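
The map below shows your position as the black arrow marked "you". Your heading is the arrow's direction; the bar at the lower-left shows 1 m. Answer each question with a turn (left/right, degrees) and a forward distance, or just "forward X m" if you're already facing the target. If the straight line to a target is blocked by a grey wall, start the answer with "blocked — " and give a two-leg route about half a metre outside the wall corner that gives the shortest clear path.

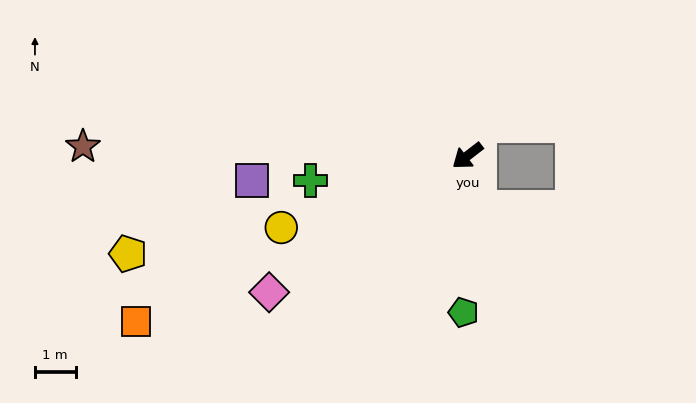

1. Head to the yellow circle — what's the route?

turn right 17°, forward 4.9 m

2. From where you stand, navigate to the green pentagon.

turn left 51°, forward 3.9 m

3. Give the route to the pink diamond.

turn right 3°, forward 5.9 m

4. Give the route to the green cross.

turn right 29°, forward 3.9 m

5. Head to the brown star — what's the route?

turn right 39°, forward 9.5 m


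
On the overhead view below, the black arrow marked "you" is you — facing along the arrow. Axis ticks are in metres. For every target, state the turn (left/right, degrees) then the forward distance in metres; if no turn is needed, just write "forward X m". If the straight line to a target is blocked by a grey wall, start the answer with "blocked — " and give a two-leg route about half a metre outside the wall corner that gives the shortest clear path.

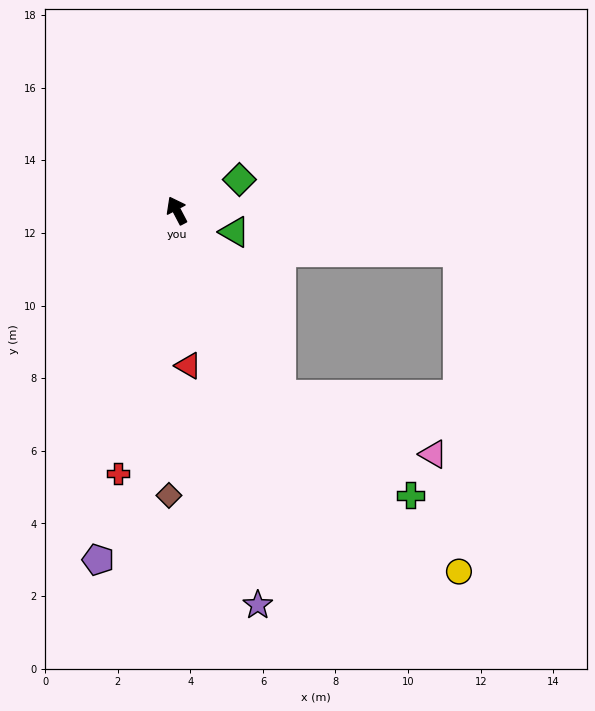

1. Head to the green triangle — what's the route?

turn right 138°, forward 1.7 m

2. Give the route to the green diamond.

turn right 91°, forward 1.9 m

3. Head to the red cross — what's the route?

turn left 140°, forward 7.4 m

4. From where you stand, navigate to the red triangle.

turn left 157°, forward 4.3 m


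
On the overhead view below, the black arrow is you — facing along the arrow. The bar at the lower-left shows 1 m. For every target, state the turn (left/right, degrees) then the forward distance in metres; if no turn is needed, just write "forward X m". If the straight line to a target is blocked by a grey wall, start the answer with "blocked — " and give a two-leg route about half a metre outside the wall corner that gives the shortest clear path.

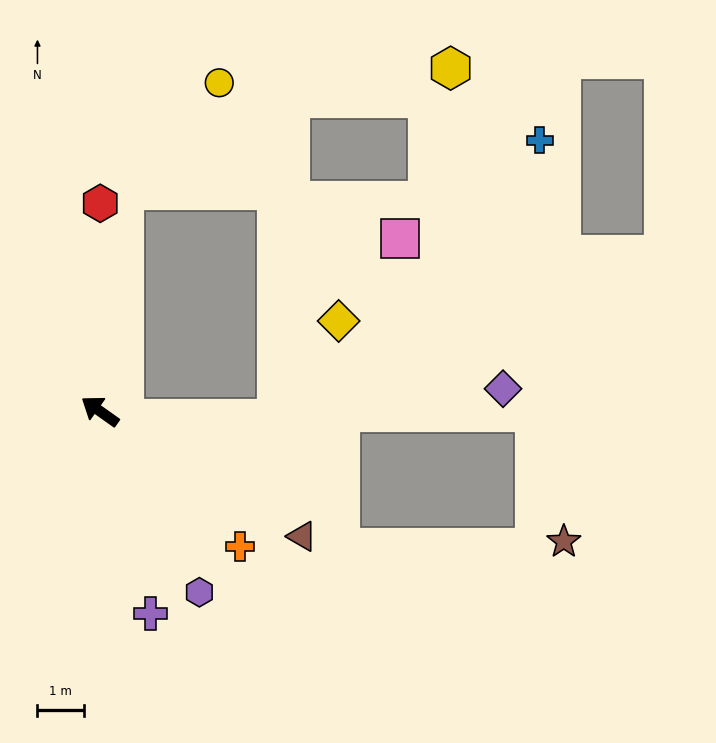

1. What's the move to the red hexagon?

turn right 55°, forward 4.5 m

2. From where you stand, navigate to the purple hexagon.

turn left 154°, forward 4.4 m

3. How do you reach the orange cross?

turn left 171°, forward 4.2 m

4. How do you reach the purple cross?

turn left 139°, forward 4.5 m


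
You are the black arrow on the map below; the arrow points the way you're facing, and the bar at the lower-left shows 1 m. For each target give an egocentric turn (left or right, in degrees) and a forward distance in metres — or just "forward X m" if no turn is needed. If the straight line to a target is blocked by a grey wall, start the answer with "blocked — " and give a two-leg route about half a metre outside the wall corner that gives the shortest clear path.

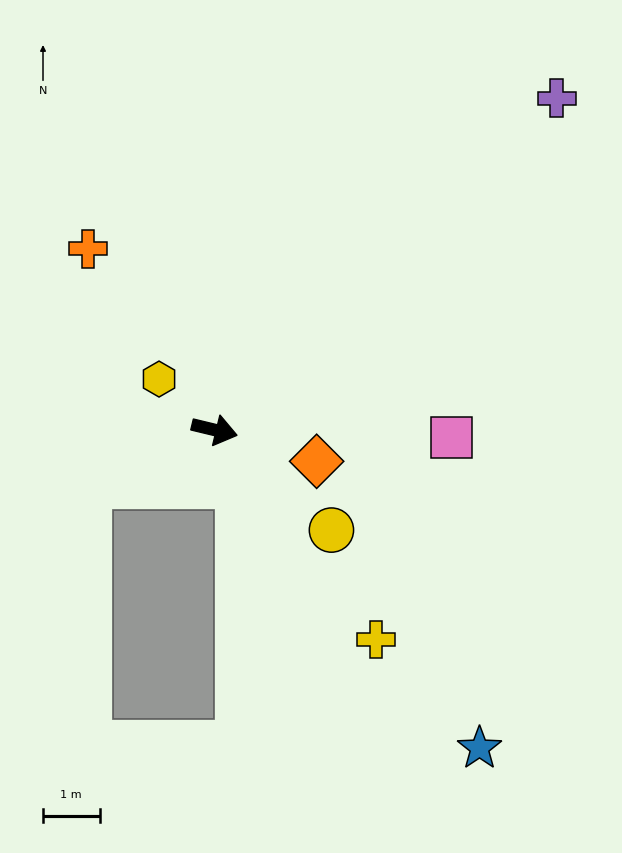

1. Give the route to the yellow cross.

turn right 39°, forward 4.7 m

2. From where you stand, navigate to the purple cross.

turn left 58°, forward 8.4 m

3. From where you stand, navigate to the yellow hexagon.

turn left 151°, forward 1.3 m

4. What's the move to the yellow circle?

turn right 27°, forward 2.7 m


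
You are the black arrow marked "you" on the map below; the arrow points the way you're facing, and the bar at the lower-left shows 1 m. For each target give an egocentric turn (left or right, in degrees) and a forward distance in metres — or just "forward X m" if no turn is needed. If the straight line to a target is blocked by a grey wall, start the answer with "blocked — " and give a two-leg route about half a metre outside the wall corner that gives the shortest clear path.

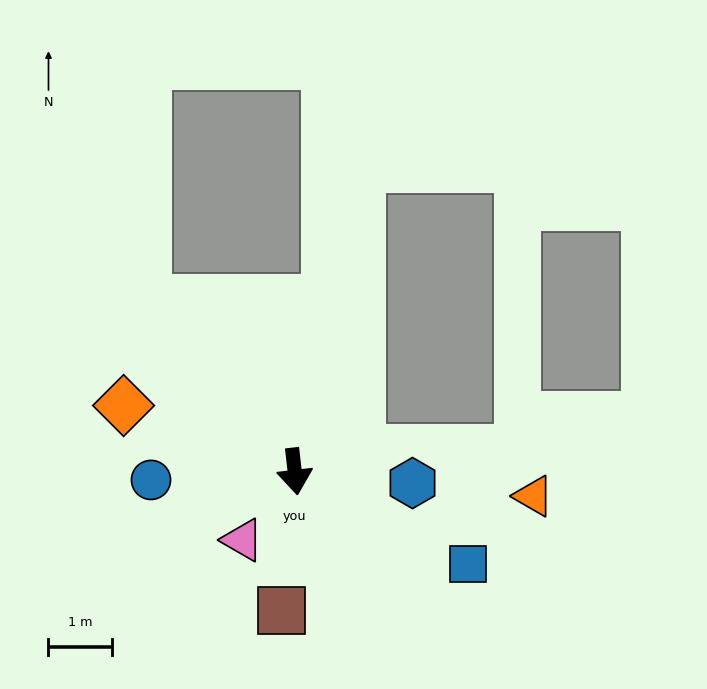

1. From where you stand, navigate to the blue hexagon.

turn left 78°, forward 1.9 m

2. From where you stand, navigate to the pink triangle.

turn right 44°, forward 1.3 m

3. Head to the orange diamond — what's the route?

turn right 118°, forward 2.9 m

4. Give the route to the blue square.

turn left 55°, forward 3.1 m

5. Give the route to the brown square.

turn right 12°, forward 2.2 m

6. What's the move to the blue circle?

turn right 93°, forward 2.3 m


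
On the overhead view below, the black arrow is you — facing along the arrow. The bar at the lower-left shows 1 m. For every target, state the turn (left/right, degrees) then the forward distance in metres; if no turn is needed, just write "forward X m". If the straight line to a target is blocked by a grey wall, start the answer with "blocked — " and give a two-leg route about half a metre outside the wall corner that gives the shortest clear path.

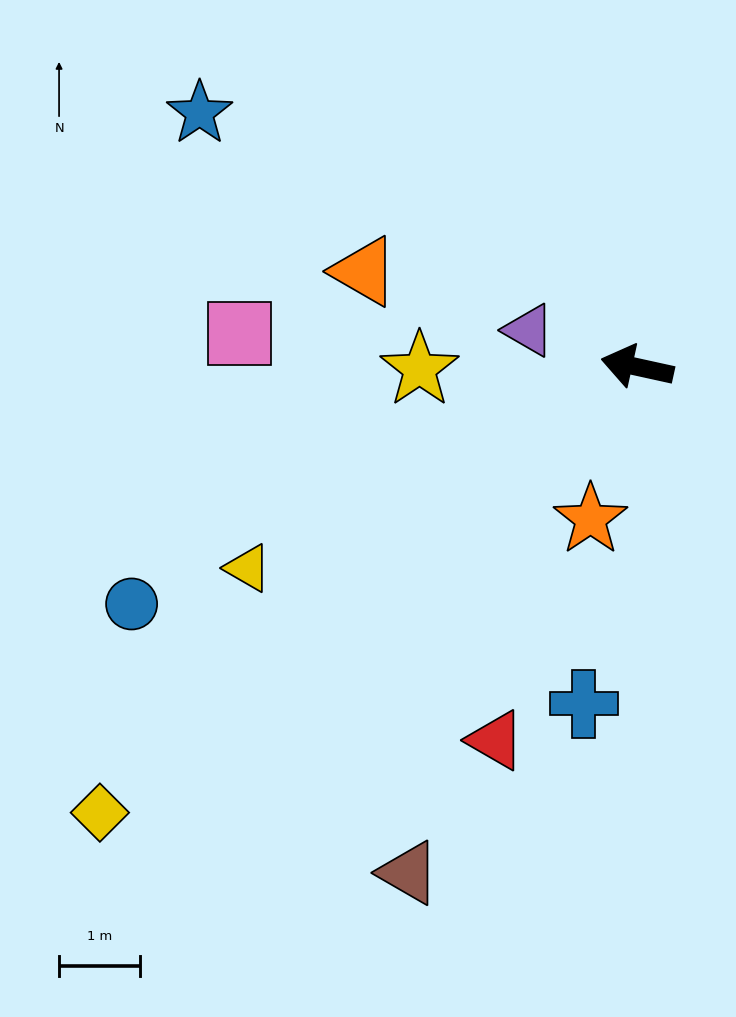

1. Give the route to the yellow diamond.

turn left 52°, forward 8.6 m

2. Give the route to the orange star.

turn left 85°, forward 2.0 m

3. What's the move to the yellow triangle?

turn left 40°, forward 5.4 m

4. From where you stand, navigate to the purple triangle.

turn right 6°, forward 1.4 m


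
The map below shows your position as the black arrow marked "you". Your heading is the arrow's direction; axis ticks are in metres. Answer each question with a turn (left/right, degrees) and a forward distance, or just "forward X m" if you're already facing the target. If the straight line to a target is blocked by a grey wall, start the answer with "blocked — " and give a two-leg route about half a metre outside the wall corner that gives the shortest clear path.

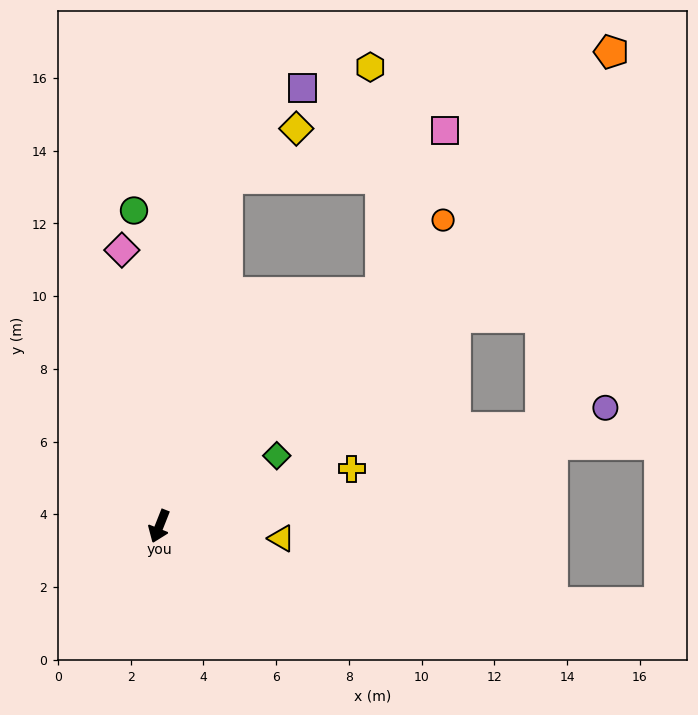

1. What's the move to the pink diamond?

turn right 151°, forward 7.7 m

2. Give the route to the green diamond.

turn left 143°, forward 3.8 m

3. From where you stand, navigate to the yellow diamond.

blocked — turn right 169°, forward 9.7 m, then turn right 44°, forward 2.3 m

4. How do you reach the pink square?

blocked — turn left 158°, forward 8.9 m, then turn left 22°, forward 4.8 m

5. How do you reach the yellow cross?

turn left 128°, forward 5.5 m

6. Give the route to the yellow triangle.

turn left 106°, forward 3.4 m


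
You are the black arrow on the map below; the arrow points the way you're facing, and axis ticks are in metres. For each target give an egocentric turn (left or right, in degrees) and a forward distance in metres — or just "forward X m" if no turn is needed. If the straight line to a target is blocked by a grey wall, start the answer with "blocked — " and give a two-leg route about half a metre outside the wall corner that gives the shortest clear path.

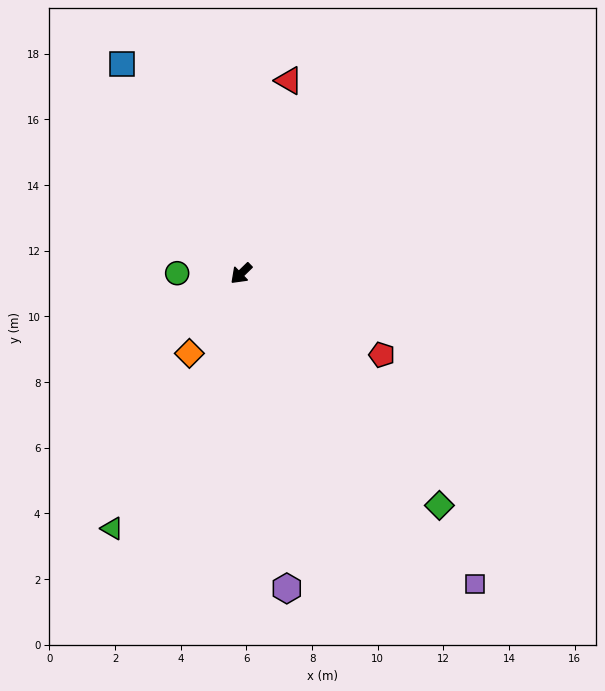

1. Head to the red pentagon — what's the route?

turn left 106°, forward 4.9 m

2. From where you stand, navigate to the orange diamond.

turn left 13°, forward 2.9 m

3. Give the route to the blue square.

turn right 105°, forward 7.4 m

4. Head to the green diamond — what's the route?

turn left 86°, forward 9.3 m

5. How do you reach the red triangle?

turn right 148°, forward 6.1 m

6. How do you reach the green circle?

turn right 45°, forward 1.9 m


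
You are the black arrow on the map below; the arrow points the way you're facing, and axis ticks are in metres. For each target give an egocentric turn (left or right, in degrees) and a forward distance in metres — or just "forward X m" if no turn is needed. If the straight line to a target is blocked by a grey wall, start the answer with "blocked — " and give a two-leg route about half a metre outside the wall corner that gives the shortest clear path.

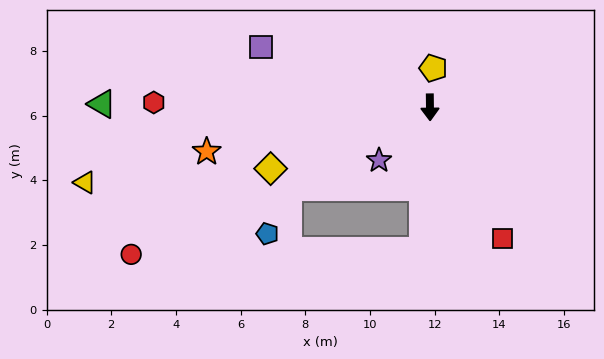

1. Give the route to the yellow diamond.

turn right 70°, forward 5.3 m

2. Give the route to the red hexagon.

turn right 92°, forward 8.5 m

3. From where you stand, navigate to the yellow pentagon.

turn left 174°, forward 1.2 m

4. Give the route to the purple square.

turn right 110°, forward 5.5 m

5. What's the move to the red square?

turn left 28°, forward 4.6 m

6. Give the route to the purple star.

turn right 45°, forward 2.3 m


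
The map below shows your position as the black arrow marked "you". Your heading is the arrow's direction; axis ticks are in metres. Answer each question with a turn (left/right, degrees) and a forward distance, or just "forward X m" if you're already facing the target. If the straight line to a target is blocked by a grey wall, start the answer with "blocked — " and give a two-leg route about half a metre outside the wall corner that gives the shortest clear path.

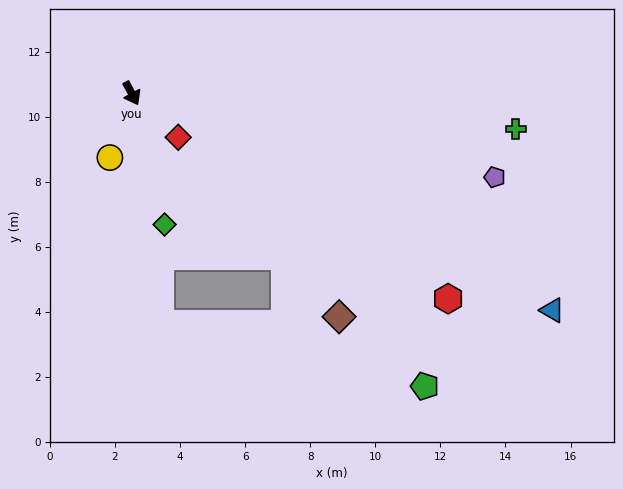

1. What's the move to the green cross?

turn left 56°, forward 11.9 m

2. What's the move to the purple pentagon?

turn left 49°, forward 11.5 m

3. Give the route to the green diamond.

turn right 14°, forward 4.2 m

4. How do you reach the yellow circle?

turn right 47°, forward 2.1 m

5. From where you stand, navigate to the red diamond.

turn left 18°, forward 2.0 m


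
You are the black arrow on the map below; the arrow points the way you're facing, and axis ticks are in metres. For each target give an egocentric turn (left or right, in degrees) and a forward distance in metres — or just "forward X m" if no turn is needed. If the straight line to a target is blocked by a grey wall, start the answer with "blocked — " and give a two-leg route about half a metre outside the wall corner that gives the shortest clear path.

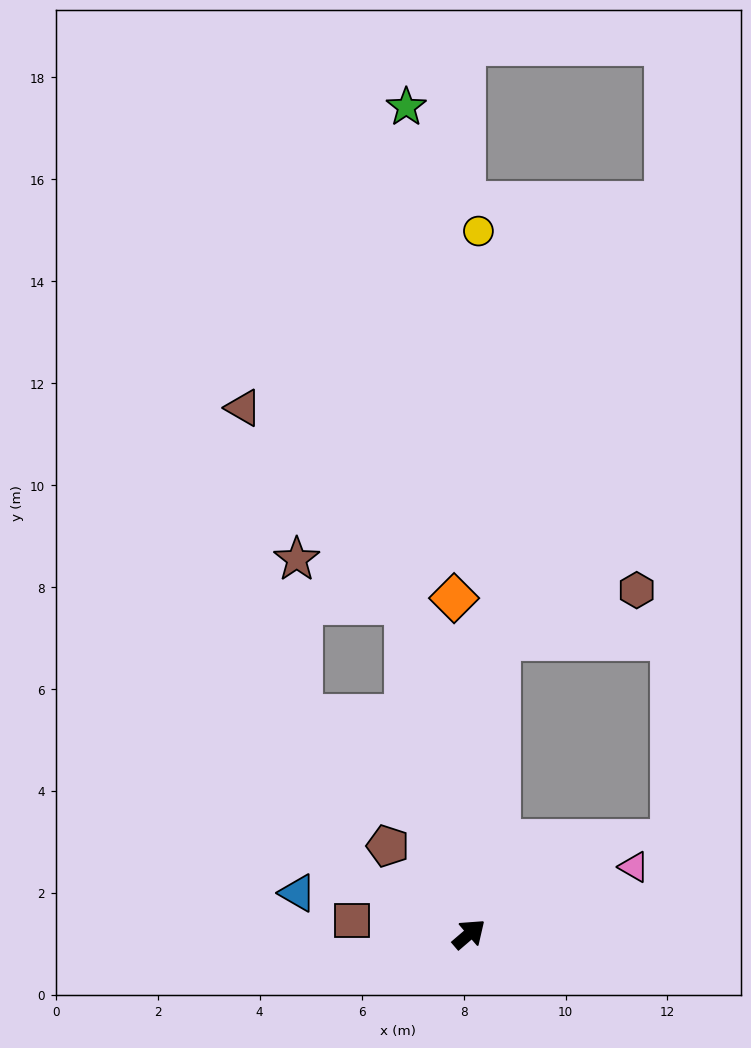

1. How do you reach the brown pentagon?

turn left 92°, forward 2.3 m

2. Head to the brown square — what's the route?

turn left 133°, forward 2.3 m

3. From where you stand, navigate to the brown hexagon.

blocked — turn left 44°, forward 5.8 m, then turn right 65°, forward 2.9 m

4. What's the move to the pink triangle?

turn right 18°, forward 3.5 m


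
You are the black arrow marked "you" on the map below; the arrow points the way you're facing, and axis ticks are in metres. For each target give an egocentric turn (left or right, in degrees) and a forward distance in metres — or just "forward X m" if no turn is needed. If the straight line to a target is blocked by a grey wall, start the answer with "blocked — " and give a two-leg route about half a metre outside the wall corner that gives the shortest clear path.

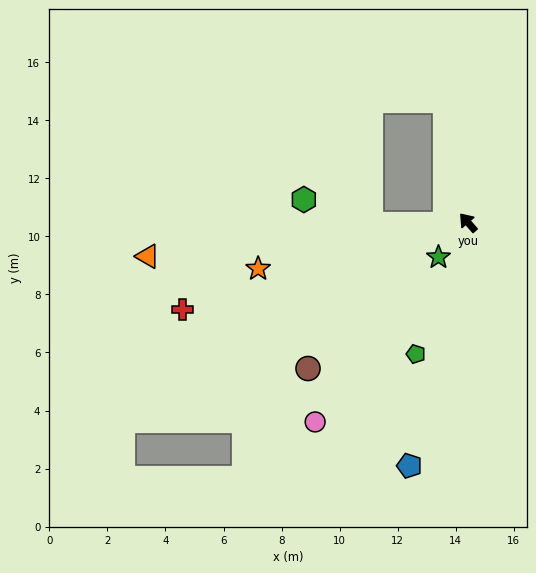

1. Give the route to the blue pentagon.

turn left 126°, forward 8.6 m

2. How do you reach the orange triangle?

turn left 55°, forward 11.1 m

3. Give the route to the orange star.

turn left 62°, forward 7.4 m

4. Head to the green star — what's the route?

turn left 99°, forward 1.6 m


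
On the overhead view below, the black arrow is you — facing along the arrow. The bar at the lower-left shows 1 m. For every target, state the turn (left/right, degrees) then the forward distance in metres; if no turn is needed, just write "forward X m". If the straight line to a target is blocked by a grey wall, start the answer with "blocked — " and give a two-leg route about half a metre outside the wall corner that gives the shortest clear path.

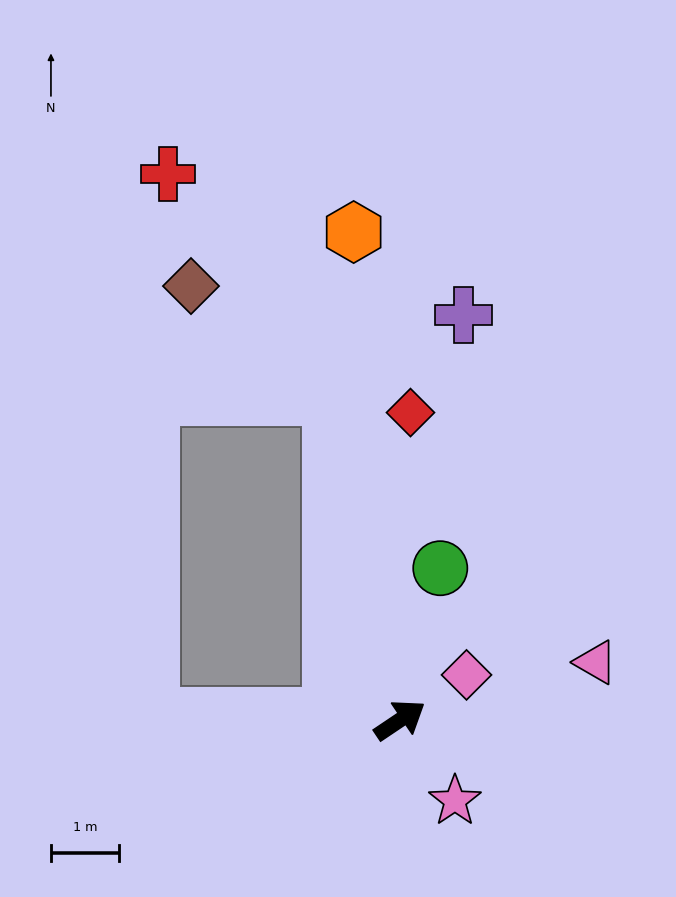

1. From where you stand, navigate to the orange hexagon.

turn left 62°, forward 7.2 m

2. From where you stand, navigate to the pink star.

turn right 90°, forward 1.4 m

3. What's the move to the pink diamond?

forward 1.2 m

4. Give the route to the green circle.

turn left 41°, forward 2.3 m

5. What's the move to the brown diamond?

blocked — turn left 68°, forward 4.9 m, then turn left 40°, forward 2.6 m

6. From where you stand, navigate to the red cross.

blocked — turn left 68°, forward 4.9 m, then turn left 24°, forward 4.1 m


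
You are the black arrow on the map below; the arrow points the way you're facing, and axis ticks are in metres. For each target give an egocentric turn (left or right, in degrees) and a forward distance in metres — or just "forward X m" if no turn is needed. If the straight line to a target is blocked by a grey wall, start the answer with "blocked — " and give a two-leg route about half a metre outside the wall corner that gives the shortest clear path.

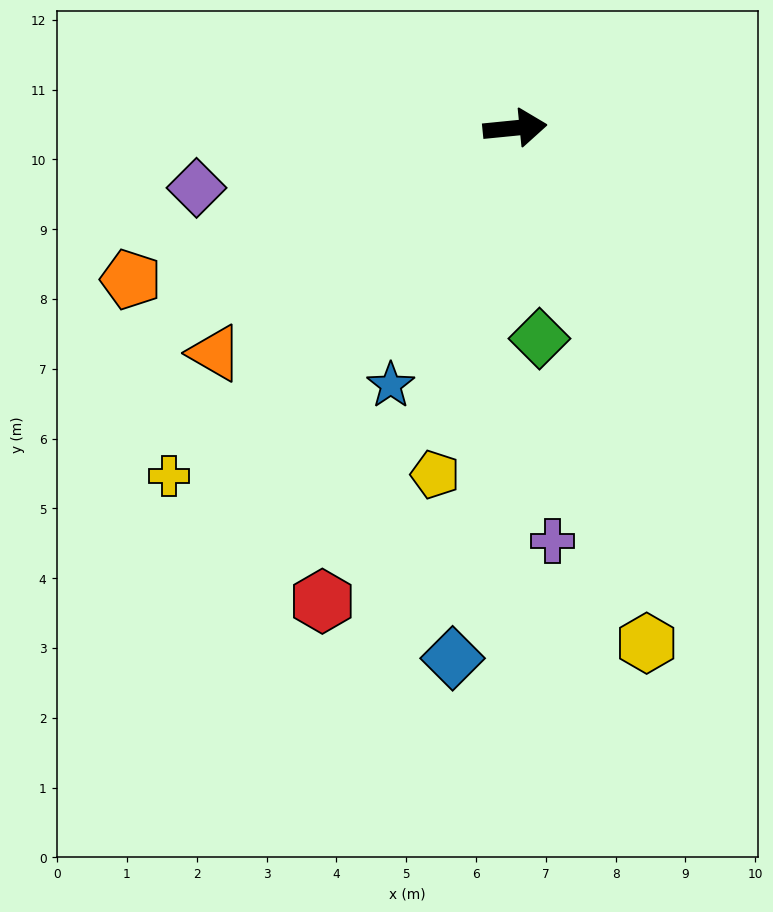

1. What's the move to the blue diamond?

turn right 102°, forward 7.6 m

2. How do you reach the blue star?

turn right 121°, forward 4.1 m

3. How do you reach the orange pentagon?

turn right 164°, forward 5.9 m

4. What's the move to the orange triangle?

turn right 149°, forward 5.4 m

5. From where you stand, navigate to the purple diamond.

turn right 175°, forward 4.6 m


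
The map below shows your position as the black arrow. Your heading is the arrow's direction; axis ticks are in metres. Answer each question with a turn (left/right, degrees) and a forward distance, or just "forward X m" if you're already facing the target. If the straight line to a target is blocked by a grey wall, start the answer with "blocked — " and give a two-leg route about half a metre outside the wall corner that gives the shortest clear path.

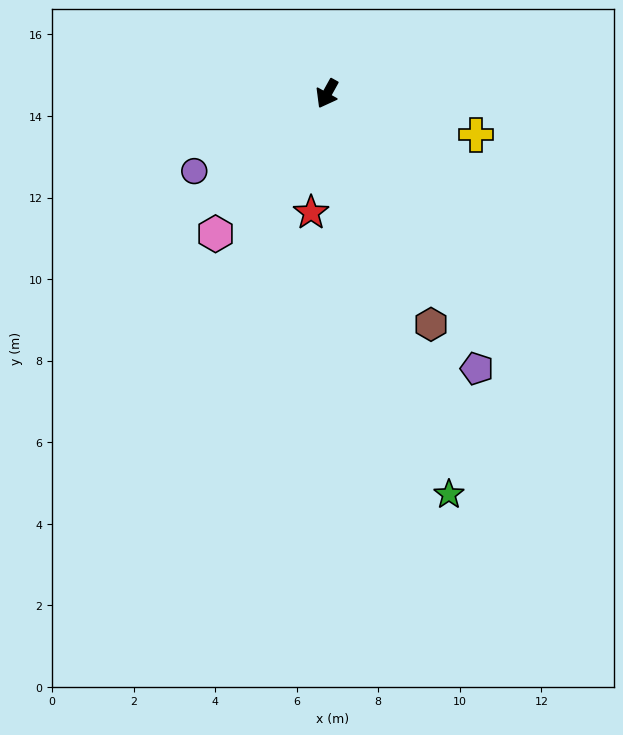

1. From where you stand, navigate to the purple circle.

turn right 31°, forward 3.8 m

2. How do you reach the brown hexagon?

turn left 53°, forward 6.2 m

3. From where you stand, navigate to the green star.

turn left 46°, forward 10.3 m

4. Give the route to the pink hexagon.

turn right 10°, forward 4.4 m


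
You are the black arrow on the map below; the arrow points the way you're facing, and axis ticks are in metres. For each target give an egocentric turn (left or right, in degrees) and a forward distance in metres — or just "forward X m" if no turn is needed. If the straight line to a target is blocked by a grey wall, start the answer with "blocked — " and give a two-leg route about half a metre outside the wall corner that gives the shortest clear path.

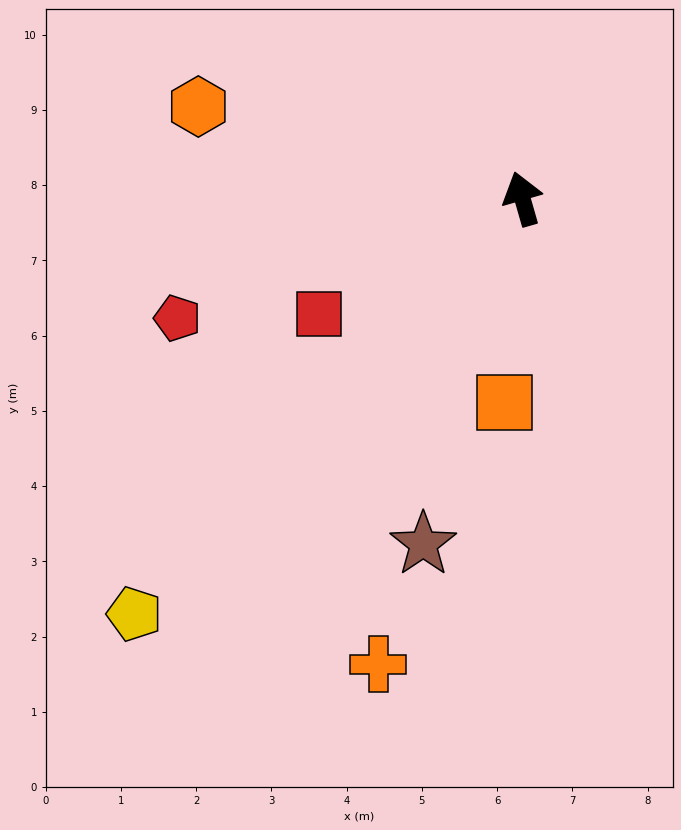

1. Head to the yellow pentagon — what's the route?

turn left 121°, forward 7.6 m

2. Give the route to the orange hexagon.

turn left 58°, forward 4.5 m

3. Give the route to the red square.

turn left 104°, forward 3.1 m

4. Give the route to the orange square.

turn left 159°, forward 2.7 m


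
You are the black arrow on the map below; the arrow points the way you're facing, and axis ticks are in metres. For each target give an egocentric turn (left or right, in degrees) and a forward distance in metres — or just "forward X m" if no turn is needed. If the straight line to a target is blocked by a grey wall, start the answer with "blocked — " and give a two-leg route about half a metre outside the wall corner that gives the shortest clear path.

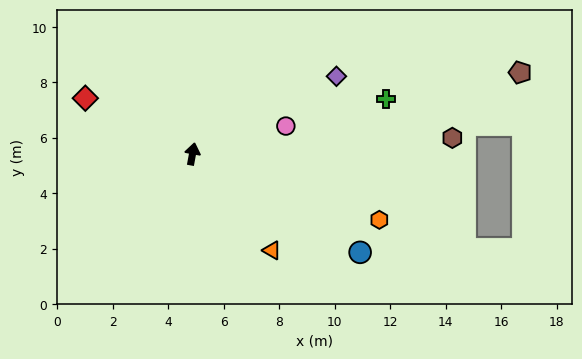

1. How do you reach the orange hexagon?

turn right 99°, forward 7.1 m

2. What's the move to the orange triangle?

turn right 130°, forward 4.5 m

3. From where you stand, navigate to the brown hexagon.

turn right 76°, forward 9.4 m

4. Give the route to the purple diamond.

turn right 51°, forward 5.9 m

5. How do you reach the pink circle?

turn right 63°, forward 3.5 m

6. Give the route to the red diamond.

turn left 73°, forward 4.4 m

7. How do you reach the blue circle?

turn right 110°, forward 7.0 m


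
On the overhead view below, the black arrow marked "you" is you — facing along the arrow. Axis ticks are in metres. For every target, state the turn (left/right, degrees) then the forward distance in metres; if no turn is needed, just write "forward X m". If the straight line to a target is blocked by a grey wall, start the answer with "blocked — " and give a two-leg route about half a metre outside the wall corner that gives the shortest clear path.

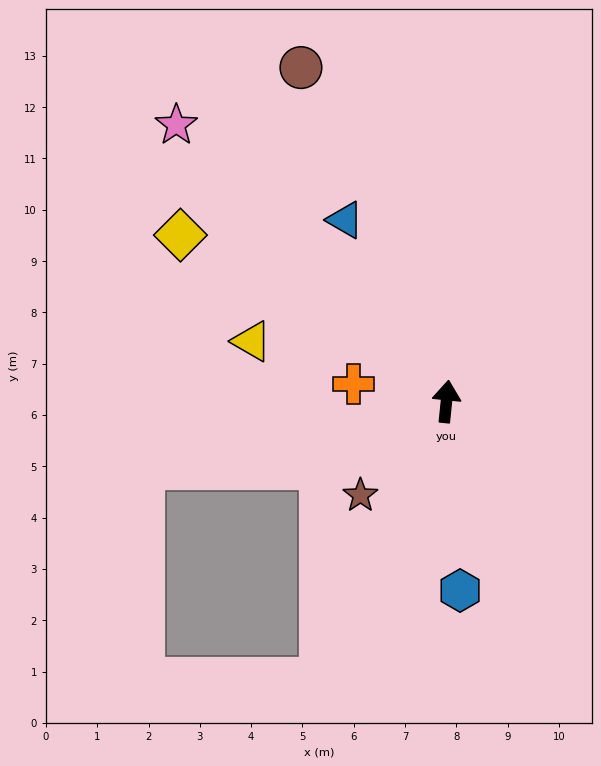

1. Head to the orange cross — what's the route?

turn left 85°, forward 1.8 m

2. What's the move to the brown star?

turn left 143°, forward 2.5 m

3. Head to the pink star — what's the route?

turn left 50°, forward 7.5 m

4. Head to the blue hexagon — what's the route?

turn right 170°, forward 3.7 m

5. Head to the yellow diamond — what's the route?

turn left 64°, forward 6.1 m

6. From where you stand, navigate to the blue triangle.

turn left 35°, forward 4.1 m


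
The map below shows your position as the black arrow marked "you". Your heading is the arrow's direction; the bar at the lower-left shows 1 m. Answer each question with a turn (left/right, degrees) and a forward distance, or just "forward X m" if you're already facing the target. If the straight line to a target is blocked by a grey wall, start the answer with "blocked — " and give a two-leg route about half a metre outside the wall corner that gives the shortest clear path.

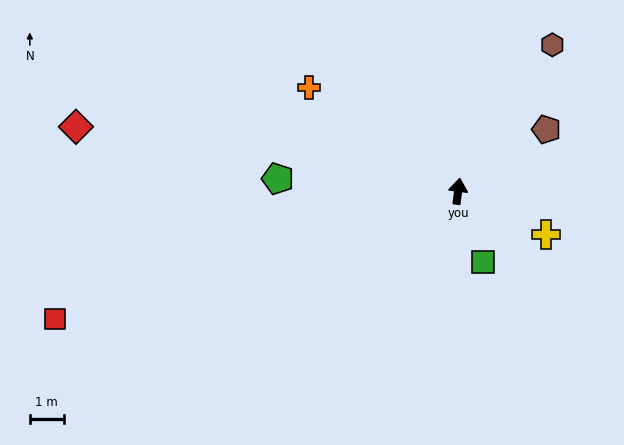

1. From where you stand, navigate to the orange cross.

turn left 63°, forward 5.3 m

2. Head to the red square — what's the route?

turn left 115°, forward 12.4 m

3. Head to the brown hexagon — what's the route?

turn right 25°, forward 5.1 m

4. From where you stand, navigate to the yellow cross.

turn right 109°, forward 2.9 m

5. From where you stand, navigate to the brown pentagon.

turn right 48°, forward 3.2 m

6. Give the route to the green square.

turn right 154°, forward 2.2 m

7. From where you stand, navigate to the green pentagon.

turn left 93°, forward 5.3 m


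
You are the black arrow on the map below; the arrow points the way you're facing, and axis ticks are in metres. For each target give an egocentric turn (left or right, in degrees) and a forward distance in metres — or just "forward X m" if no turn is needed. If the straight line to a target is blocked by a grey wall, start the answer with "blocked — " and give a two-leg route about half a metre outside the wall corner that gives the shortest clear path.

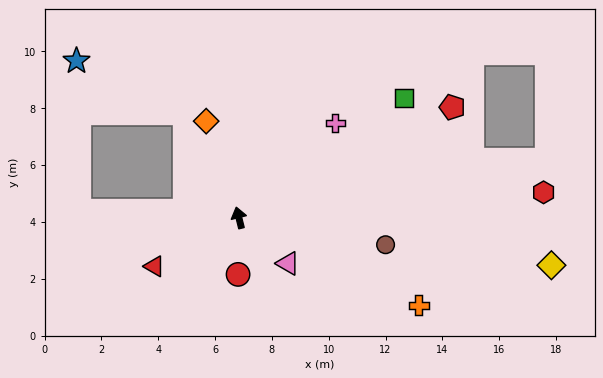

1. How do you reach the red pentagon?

turn right 77°, forward 8.5 m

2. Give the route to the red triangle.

turn left 106°, forward 3.4 m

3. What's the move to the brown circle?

turn right 114°, forward 5.2 m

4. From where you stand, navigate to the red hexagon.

turn right 99°, forward 10.8 m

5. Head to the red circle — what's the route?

turn left 165°, forward 2.0 m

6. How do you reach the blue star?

blocked — turn left 74°, forward 5.6 m, then turn right 87°, forward 5.3 m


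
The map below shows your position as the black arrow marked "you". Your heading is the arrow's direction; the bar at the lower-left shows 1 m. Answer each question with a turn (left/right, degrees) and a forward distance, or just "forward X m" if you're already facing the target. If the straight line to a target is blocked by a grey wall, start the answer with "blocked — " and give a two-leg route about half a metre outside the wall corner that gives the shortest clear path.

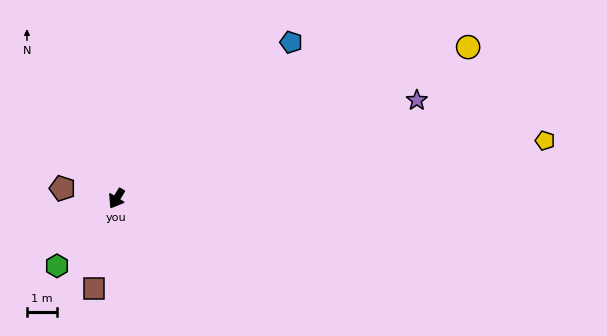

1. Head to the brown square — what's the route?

turn left 18°, forward 3.1 m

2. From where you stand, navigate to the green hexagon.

turn right 10°, forward 3.0 m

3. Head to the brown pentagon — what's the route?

turn right 69°, forward 1.8 m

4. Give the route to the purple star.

turn left 140°, forward 10.6 m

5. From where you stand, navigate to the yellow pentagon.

turn left 129°, forward 14.5 m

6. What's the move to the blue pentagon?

turn left 164°, forward 7.8 m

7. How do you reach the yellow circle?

turn left 145°, forward 12.8 m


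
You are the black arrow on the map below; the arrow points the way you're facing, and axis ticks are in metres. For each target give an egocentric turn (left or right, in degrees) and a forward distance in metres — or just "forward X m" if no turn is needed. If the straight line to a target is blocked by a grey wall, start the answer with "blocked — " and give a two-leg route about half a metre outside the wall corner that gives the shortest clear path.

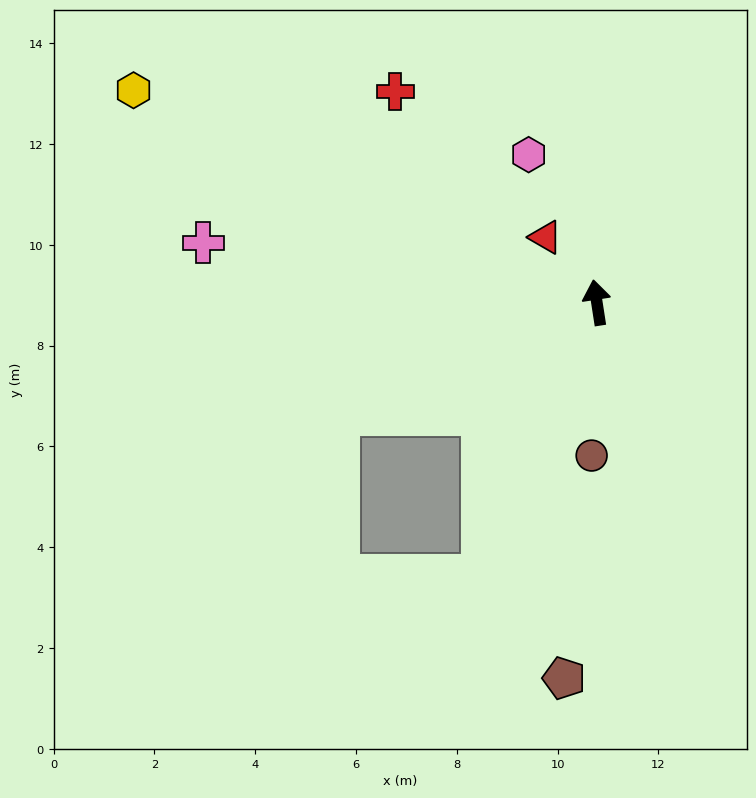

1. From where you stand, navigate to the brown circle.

turn left 169°, forward 3.0 m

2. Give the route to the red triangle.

turn left 29°, forward 1.6 m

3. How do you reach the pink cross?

turn left 73°, forward 7.9 m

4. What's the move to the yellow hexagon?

turn left 57°, forward 10.1 m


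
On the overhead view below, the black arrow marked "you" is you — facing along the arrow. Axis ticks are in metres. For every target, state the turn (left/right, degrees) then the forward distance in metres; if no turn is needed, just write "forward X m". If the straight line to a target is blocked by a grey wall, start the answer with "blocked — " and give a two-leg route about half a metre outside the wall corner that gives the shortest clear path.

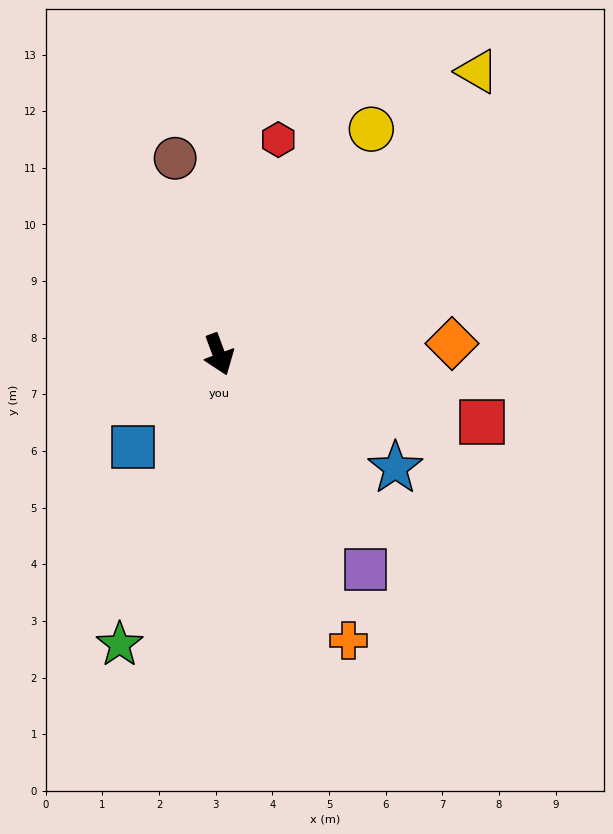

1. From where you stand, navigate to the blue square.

turn right 63°, forward 2.2 m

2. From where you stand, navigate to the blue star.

turn left 37°, forward 3.7 m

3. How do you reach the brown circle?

turn left 172°, forward 3.5 m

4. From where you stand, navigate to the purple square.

turn left 14°, forward 4.6 m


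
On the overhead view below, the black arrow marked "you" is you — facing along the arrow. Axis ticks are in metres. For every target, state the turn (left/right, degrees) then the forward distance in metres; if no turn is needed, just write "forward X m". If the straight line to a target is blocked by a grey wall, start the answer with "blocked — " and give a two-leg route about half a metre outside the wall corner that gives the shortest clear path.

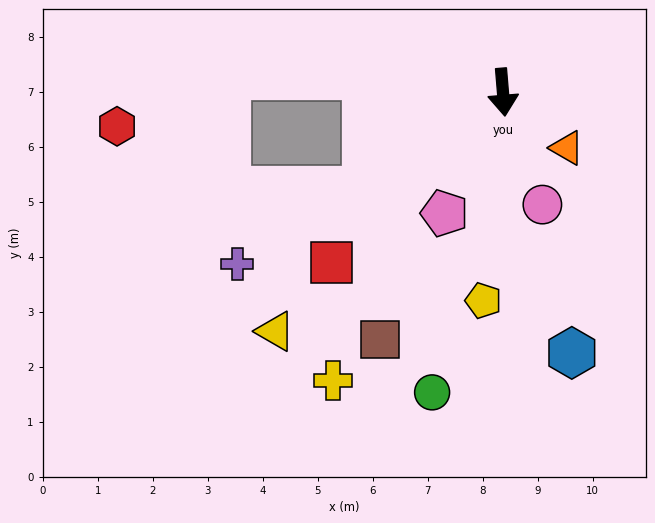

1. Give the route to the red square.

turn right 50°, forward 4.4 m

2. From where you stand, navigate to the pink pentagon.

turn right 31°, forward 2.4 m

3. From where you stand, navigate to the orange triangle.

turn left 44°, forward 1.5 m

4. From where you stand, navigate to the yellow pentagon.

turn right 10°, forward 3.8 m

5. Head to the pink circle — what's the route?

turn left 15°, forward 2.2 m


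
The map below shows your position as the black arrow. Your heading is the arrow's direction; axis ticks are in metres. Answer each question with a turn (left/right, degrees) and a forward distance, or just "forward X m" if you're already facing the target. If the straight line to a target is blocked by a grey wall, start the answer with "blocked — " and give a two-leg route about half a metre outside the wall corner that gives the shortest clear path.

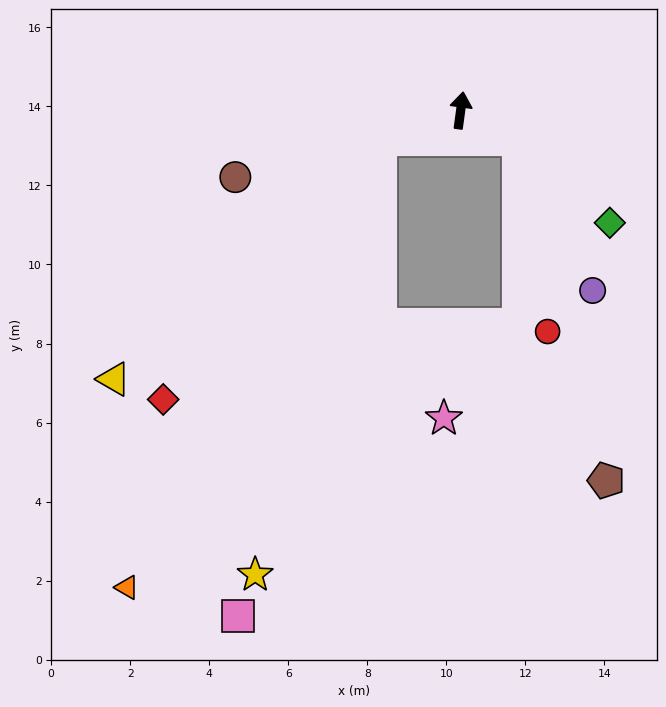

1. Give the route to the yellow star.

blocked — turn left 118°, forward 2.2 m, then turn left 54°, forward 11.5 m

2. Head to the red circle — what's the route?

blocked — turn right 109°, forward 1.7 m, then turn right 55°, forward 4.9 m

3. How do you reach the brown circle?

turn left 114°, forward 5.9 m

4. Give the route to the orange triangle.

blocked — turn left 118°, forward 2.2 m, then turn left 40°, forward 13.0 m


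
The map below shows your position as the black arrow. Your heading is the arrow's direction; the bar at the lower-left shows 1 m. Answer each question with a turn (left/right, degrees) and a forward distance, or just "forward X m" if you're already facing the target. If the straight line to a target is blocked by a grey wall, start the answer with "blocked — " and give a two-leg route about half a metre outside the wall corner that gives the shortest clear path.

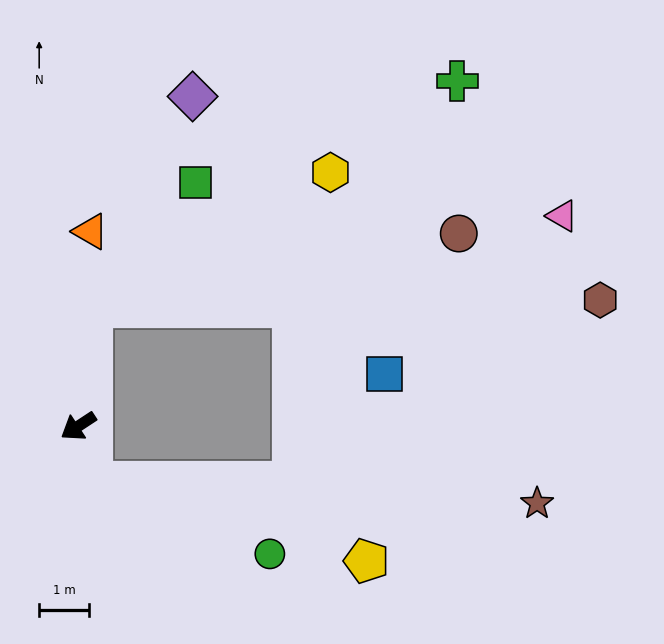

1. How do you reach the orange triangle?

turn right 127°, forward 3.9 m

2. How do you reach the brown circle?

blocked — turn right 130°, forward 2.4 m, then turn right 72°, forward 7.5 m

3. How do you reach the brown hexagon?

blocked — turn right 130°, forward 2.4 m, then turn right 83°, forward 10.2 m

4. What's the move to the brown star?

blocked — turn left 71°, forward 1.2 m, then turn left 73°, forward 9.0 m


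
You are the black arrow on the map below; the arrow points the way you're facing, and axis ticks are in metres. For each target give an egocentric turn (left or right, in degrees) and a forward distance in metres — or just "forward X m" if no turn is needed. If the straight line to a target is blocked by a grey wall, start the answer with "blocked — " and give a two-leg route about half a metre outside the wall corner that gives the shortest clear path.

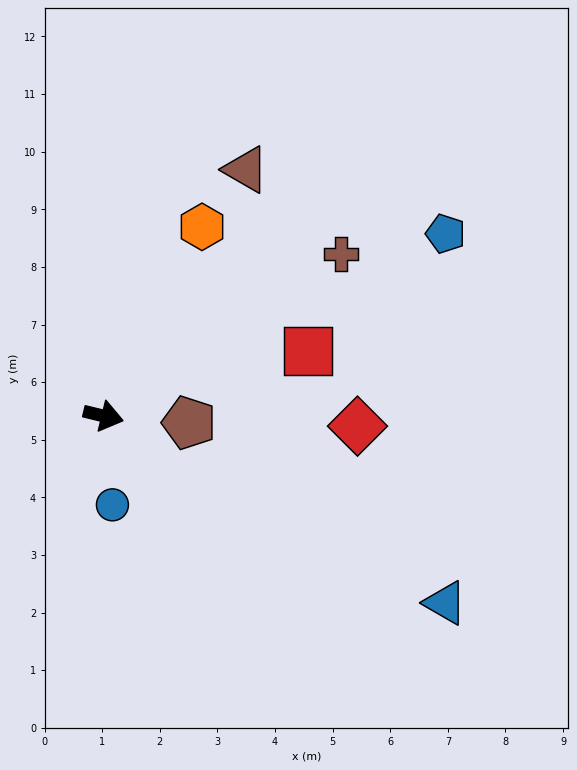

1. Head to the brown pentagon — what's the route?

turn left 9°, forward 1.5 m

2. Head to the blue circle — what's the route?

turn right 71°, forward 1.6 m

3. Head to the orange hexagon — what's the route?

turn left 76°, forward 3.7 m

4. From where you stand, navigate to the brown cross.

turn left 48°, forward 5.0 m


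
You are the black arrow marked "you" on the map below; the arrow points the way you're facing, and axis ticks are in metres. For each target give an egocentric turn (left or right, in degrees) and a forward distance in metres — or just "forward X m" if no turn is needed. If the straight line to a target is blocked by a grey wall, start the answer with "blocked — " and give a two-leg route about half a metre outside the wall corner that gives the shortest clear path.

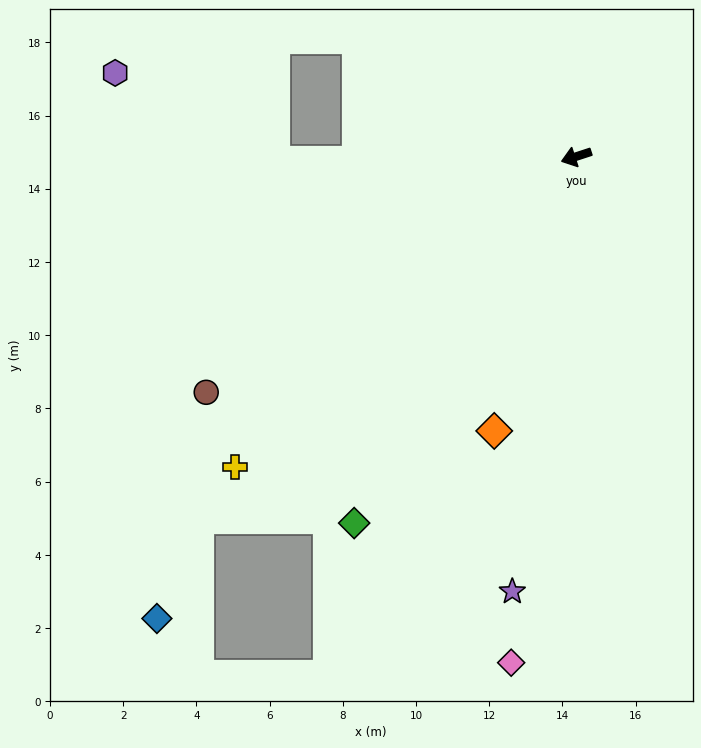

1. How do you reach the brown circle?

turn left 14°, forward 12.0 m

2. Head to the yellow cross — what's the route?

turn left 24°, forward 12.6 m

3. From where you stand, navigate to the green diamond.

turn left 41°, forward 11.7 m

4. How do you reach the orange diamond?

turn left 55°, forward 7.8 m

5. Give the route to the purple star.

turn left 64°, forward 12.0 m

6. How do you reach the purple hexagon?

blocked — turn right 17°, forward 8.2 m, then turn right 30°, forward 5.0 m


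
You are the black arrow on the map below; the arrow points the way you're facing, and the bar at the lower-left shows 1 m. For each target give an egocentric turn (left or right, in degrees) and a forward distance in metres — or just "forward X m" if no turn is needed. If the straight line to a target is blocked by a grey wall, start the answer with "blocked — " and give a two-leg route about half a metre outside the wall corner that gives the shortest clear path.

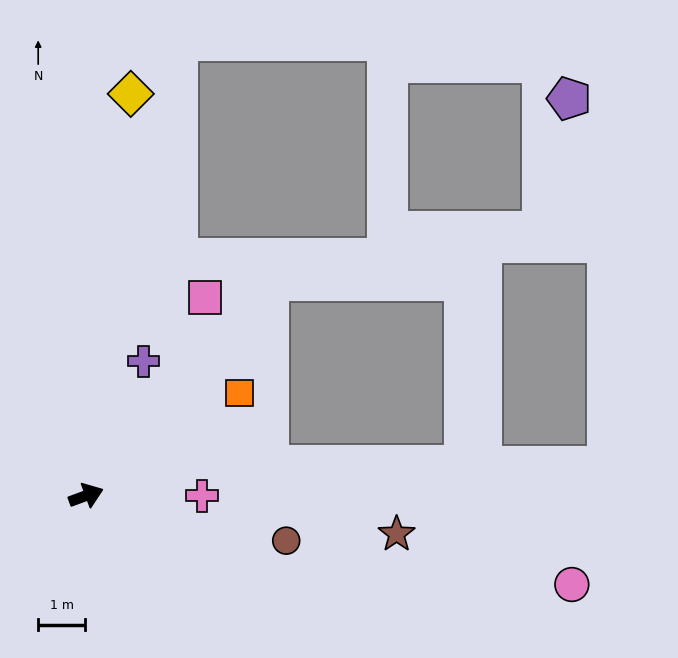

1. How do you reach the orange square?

turn left 14°, forward 3.9 m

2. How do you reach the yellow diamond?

turn left 63°, forward 8.6 m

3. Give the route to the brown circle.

turn right 33°, forward 4.4 m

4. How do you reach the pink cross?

turn right 20°, forward 2.5 m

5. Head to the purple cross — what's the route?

turn left 47°, forward 3.1 m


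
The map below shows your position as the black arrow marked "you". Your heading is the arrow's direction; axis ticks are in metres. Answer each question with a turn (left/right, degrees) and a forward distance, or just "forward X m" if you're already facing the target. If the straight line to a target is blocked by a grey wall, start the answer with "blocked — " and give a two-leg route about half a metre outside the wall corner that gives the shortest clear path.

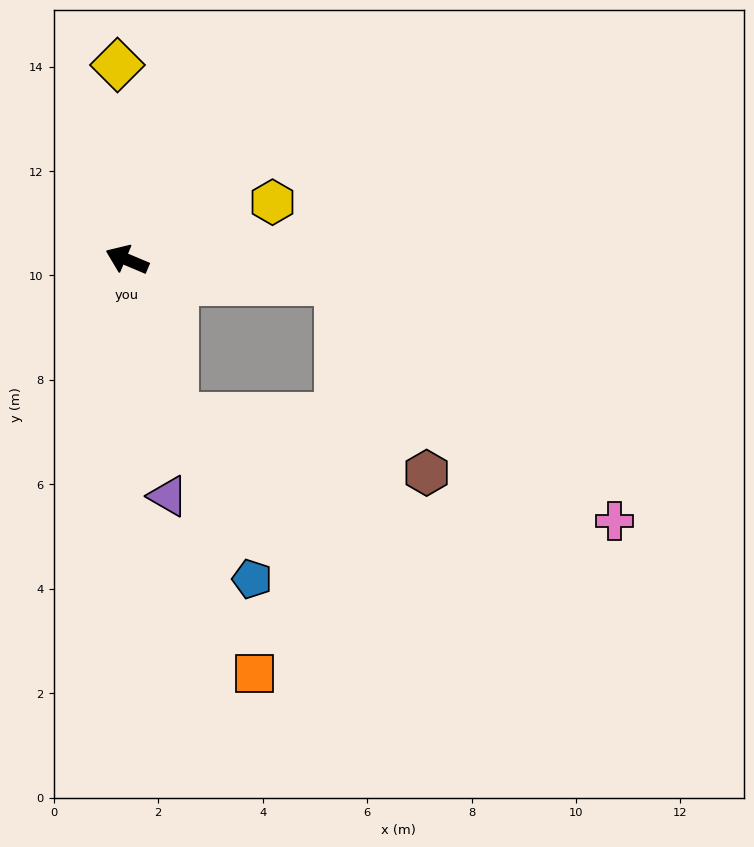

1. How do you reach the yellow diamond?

turn right 64°, forward 3.7 m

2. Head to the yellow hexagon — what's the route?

turn right 136°, forward 3.0 m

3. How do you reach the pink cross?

blocked — turn right 164°, forward 4.0 m, then turn right 34°, forward 7.0 m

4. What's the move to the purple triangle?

turn left 123°, forward 4.6 m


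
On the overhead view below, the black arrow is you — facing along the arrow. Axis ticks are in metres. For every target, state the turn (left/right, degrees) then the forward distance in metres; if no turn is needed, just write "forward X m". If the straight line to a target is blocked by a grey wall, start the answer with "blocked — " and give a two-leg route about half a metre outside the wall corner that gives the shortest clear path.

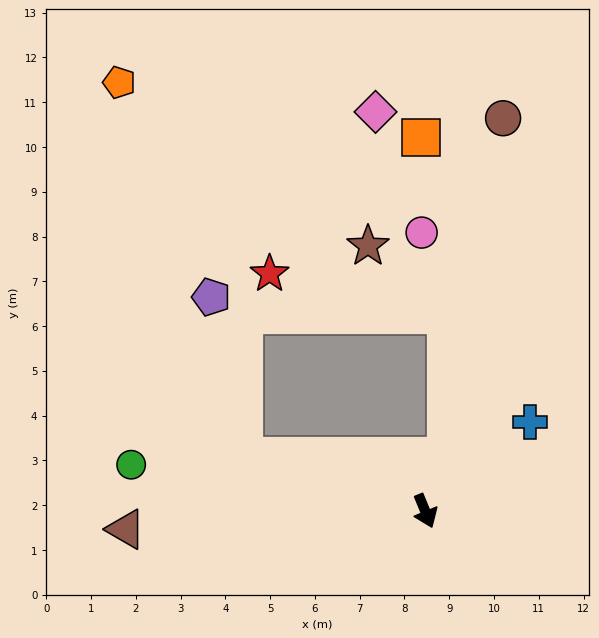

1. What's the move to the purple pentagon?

blocked — turn right 129°, forward 4.2 m, then turn right 62°, forward 3.6 m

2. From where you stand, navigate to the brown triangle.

turn right 109°, forward 6.7 m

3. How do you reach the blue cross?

turn left 108°, forward 3.1 m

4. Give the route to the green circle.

turn right 121°, forward 6.6 m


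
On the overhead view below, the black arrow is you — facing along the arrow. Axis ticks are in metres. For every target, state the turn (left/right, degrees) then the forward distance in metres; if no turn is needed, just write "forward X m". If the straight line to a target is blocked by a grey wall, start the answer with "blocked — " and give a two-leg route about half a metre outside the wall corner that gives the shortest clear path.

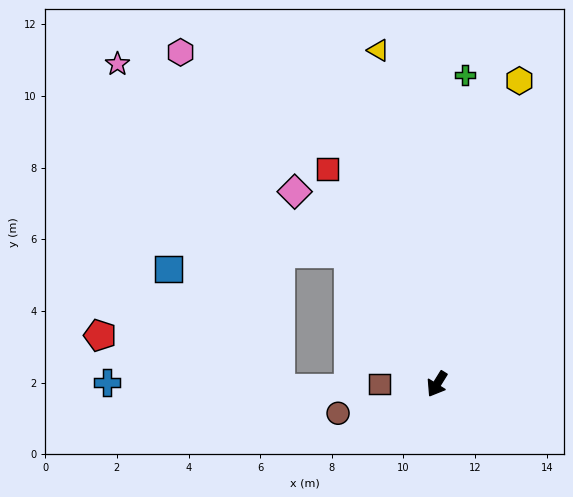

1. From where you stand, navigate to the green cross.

turn right 153°, forward 8.7 m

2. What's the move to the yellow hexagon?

turn right 163°, forward 8.8 m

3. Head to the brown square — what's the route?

turn right 58°, forward 1.6 m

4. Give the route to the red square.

turn right 121°, forward 6.7 m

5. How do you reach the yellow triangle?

turn right 138°, forward 9.5 m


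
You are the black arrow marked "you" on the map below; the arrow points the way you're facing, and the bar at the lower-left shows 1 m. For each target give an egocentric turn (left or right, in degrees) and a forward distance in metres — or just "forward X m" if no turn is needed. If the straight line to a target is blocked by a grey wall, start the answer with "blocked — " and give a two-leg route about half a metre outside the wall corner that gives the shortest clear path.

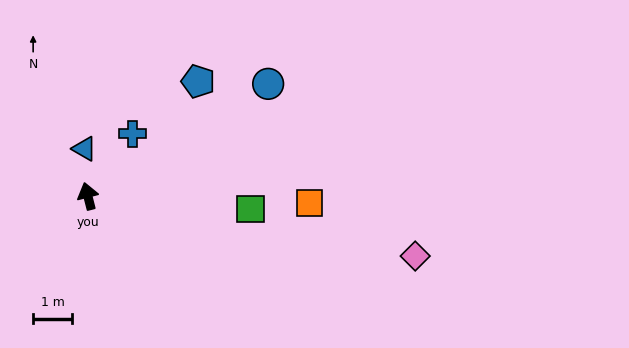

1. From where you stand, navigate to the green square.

turn right 109°, forward 4.2 m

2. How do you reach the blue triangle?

turn right 10°, forward 1.2 m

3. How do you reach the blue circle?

turn right 72°, forward 5.5 m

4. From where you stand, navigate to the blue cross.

turn right 50°, forward 2.0 m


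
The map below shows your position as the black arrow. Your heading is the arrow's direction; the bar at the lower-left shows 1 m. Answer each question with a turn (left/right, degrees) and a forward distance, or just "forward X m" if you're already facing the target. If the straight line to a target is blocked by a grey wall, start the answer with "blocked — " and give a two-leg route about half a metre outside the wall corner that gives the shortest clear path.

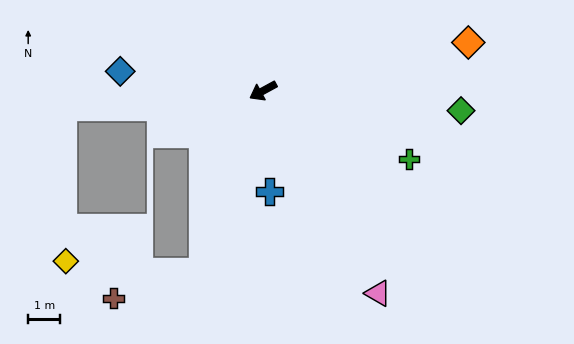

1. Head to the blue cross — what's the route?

turn left 65°, forward 3.1 m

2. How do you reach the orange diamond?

turn left 165°, forward 6.5 m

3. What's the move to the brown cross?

blocked — turn left 43°, forward 5.9 m, then turn right 55°, forward 2.9 m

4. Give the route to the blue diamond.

turn right 36°, forward 4.5 m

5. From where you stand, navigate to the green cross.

turn left 126°, forward 5.0 m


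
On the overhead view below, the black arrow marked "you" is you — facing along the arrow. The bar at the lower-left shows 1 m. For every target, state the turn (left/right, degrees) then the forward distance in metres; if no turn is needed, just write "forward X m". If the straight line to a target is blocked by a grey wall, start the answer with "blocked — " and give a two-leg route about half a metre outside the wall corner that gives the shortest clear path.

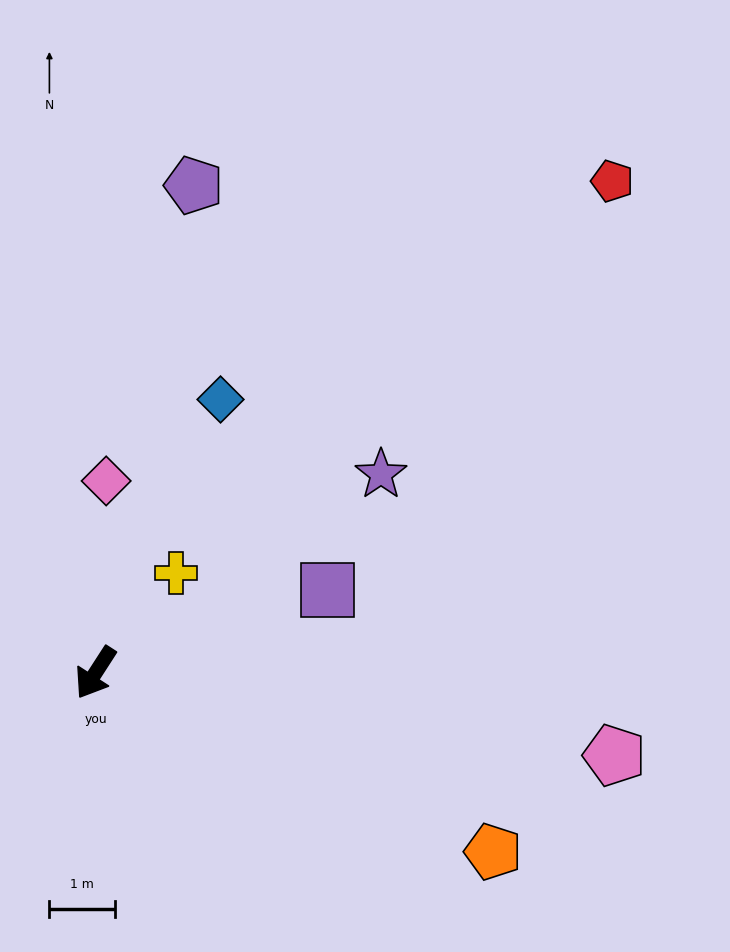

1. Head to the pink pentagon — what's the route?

turn left 114°, forward 8.0 m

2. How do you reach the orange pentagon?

turn left 99°, forward 6.6 m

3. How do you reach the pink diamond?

turn right 150°, forward 2.9 m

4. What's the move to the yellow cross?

turn left 174°, forward 1.9 m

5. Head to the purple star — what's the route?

turn left 158°, forward 5.3 m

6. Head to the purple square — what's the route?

turn left 142°, forward 3.7 m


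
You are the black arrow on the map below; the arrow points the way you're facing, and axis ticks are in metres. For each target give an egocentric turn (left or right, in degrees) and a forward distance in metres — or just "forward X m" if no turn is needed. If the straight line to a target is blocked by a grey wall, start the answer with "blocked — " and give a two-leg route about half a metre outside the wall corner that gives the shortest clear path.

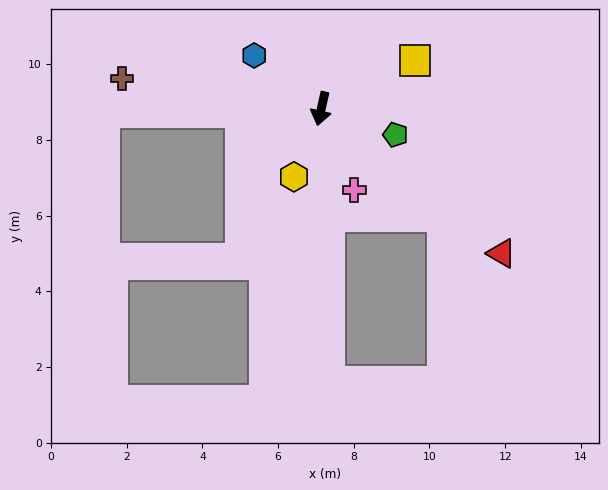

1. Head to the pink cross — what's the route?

turn left 35°, forward 2.3 m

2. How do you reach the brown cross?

turn right 86°, forward 5.3 m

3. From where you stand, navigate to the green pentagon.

turn left 83°, forward 2.1 m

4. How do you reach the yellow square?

turn left 130°, forward 2.8 m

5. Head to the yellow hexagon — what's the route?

turn right 9°, forward 1.9 m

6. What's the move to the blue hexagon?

turn right 116°, forward 2.3 m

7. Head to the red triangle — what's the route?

turn left 64°, forward 6.1 m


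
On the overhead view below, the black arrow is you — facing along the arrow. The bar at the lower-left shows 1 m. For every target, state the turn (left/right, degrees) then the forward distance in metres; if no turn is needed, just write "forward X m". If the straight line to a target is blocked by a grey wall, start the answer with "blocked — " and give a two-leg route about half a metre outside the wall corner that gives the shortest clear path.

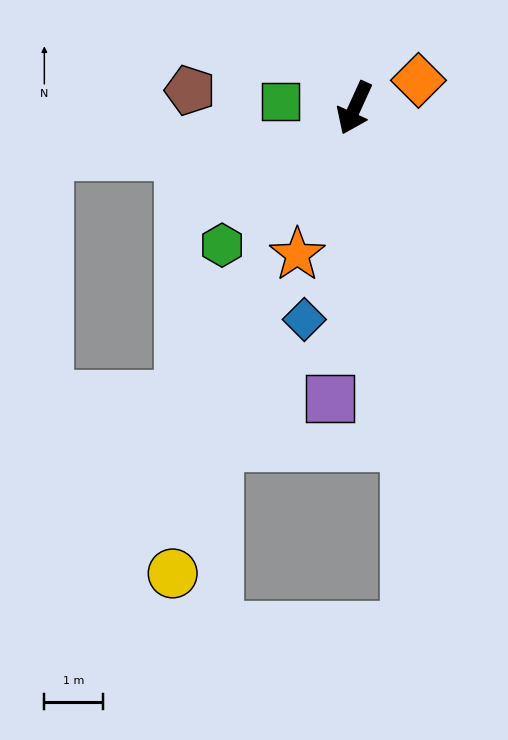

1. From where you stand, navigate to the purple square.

turn left 20°, forward 4.9 m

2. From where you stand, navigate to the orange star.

turn left 3°, forward 2.7 m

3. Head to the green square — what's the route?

turn right 70°, forward 1.3 m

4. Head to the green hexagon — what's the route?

turn right 20°, forward 3.2 m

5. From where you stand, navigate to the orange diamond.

turn left 138°, forward 1.2 m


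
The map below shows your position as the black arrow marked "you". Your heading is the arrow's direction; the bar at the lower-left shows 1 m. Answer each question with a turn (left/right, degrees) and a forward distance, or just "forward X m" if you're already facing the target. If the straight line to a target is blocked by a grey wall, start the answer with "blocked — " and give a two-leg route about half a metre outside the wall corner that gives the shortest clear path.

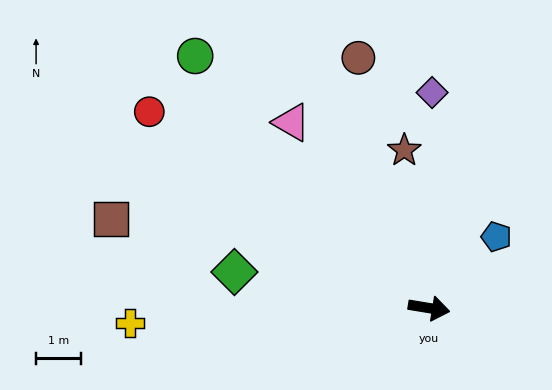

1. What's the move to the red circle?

turn left 154°, forward 7.5 m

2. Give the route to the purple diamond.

turn left 99°, forward 4.7 m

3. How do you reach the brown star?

turn left 108°, forward 3.5 m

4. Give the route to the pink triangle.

turn left 136°, forward 5.1 m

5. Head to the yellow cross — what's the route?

turn right 168°, forward 6.6 m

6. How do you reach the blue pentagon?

turn left 56°, forward 2.2 m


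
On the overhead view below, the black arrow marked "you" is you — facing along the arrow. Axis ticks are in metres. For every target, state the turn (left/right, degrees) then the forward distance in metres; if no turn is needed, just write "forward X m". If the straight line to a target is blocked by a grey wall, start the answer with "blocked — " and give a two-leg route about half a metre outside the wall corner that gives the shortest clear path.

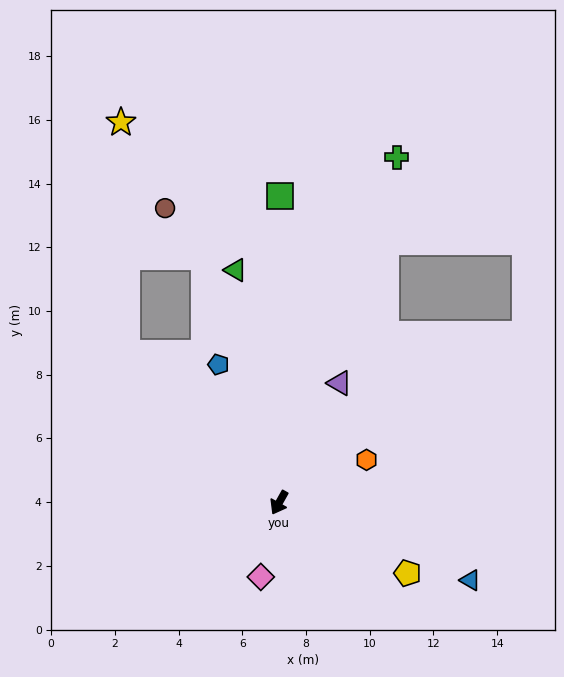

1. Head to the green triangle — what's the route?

turn right 140°, forward 7.4 m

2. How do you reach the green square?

turn right 151°, forward 9.6 m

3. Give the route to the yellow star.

blocked — turn right 105°, forward 6.7 m, then turn right 44°, forward 7.2 m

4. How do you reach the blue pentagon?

turn right 127°, forward 4.7 m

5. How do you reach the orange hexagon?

turn left 145°, forward 3.1 m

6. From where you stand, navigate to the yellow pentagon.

turn left 91°, forward 4.6 m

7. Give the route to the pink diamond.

turn left 15°, forward 2.4 m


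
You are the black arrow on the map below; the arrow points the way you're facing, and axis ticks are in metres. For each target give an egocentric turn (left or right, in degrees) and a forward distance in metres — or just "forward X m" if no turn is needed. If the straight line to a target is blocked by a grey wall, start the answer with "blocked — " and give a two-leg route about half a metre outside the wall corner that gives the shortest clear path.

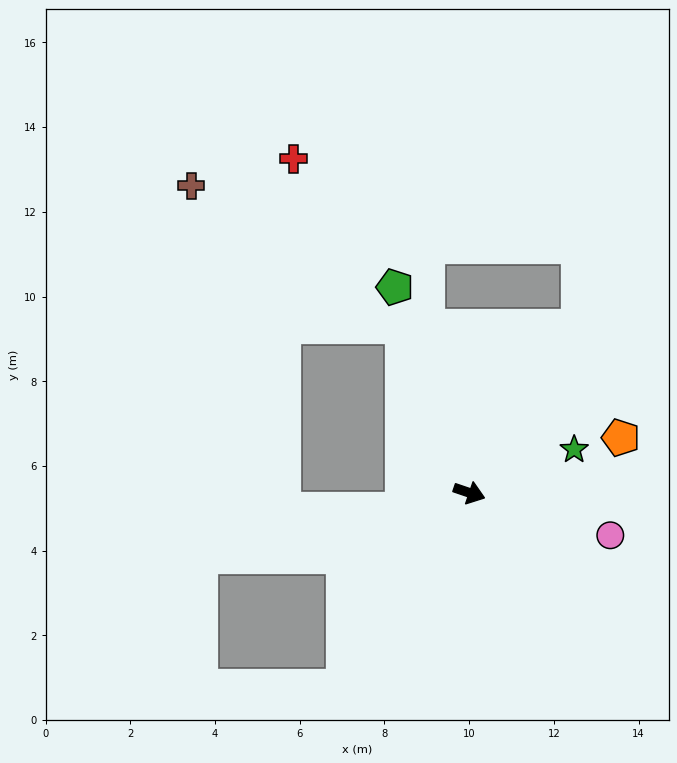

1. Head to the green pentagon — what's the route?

turn left 129°, forward 5.2 m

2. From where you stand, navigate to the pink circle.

turn left 2°, forward 3.5 m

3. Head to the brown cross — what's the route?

blocked — turn left 131°, forward 4.2 m, then turn left 34°, forward 6.0 m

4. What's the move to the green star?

turn left 41°, forward 2.7 m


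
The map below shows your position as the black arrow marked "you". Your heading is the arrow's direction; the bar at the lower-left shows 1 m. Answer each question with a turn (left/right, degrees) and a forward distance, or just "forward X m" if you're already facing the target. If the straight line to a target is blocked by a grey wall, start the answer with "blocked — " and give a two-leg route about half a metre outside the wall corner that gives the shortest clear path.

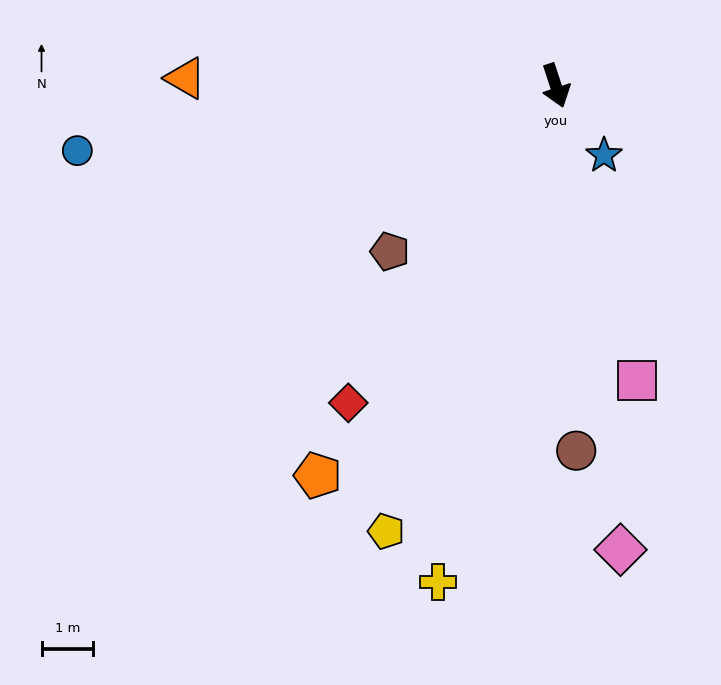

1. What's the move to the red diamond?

turn right 51°, forward 7.3 m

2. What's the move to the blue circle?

turn right 100°, forward 9.4 m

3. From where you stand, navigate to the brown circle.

turn right 15°, forward 7.1 m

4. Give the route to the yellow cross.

turn right 31°, forward 9.9 m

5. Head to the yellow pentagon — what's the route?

turn right 39°, forward 9.2 m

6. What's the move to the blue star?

turn left 17°, forward 1.6 m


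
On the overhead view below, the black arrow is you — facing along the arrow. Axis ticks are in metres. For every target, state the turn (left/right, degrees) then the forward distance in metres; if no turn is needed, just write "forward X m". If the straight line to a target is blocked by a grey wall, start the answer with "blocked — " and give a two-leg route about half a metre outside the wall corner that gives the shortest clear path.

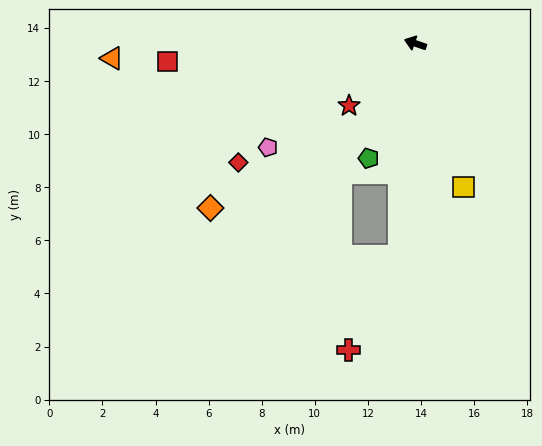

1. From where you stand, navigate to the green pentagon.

turn left 87°, forward 4.7 m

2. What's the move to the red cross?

blocked — turn left 105°, forward 8.0 m, then turn right 24°, forward 4.0 m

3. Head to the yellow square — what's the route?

turn left 128°, forward 5.7 m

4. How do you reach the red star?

turn left 62°, forward 3.4 m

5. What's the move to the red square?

turn left 23°, forward 9.3 m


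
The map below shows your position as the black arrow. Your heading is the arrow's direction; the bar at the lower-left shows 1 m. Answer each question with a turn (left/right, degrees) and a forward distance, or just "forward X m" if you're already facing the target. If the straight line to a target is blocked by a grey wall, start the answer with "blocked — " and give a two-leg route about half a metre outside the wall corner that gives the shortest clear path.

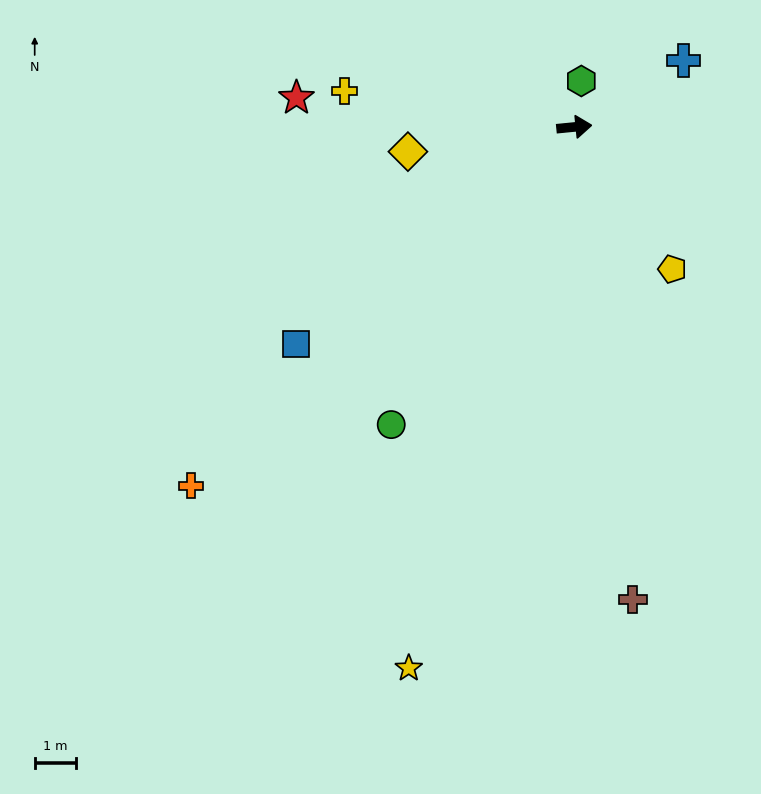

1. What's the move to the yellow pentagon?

turn right 61°, forward 4.2 m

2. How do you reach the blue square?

turn right 148°, forward 8.6 m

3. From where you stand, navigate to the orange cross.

turn right 143°, forward 12.9 m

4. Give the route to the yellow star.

turn right 113°, forward 13.9 m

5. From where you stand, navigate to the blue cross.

turn left 26°, forward 3.1 m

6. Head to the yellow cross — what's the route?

turn left 166°, forward 5.7 m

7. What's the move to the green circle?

turn right 127°, forward 8.6 m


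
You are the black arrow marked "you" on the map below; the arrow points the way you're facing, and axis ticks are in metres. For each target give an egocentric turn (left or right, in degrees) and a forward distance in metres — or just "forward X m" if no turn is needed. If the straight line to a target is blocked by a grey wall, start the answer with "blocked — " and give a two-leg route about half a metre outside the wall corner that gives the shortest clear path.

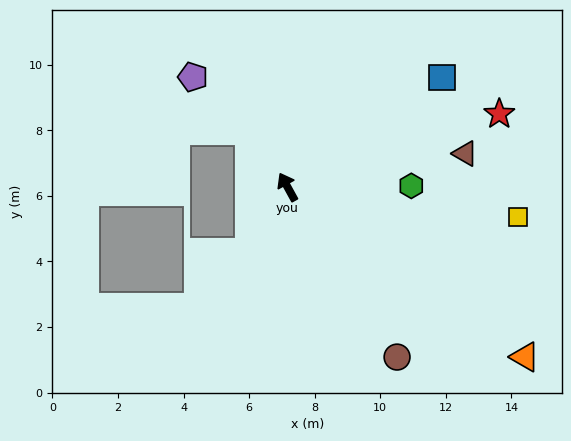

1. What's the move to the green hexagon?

turn right 118°, forward 3.8 m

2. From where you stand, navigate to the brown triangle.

turn right 108°, forward 5.5 m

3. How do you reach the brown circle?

turn right 176°, forward 6.2 m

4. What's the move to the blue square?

turn right 83°, forward 5.8 m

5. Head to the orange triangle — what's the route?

turn right 154°, forward 8.9 m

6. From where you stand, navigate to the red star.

turn right 100°, forward 6.8 m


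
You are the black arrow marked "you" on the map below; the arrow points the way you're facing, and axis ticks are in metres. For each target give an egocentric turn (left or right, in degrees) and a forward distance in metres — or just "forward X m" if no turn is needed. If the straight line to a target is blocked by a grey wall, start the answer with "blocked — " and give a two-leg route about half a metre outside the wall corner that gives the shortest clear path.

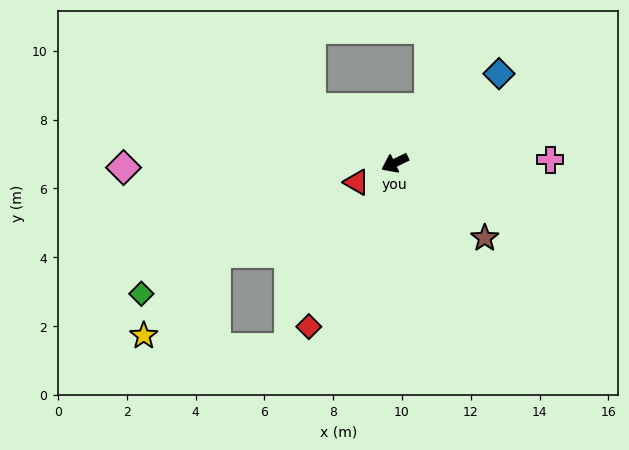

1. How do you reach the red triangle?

forward 1.2 m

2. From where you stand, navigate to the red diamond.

turn left 36°, forward 5.4 m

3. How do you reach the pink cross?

turn left 155°, forward 4.5 m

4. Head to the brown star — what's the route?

turn left 114°, forward 3.4 m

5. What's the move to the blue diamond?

turn right 165°, forward 4.0 m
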